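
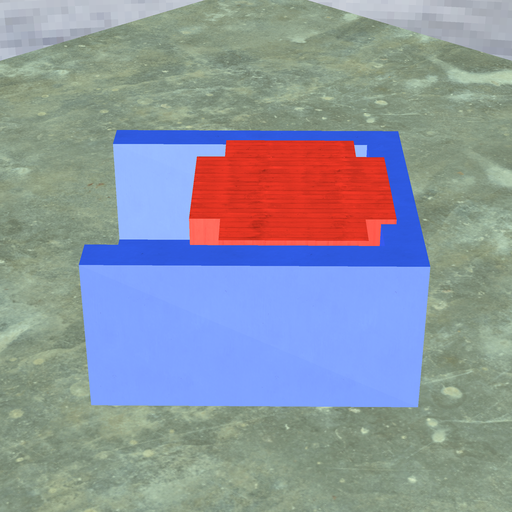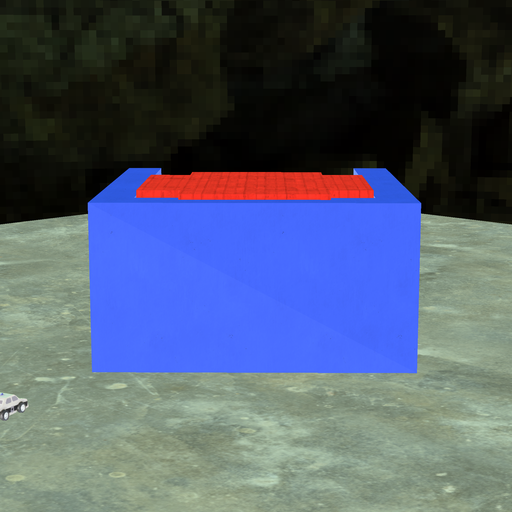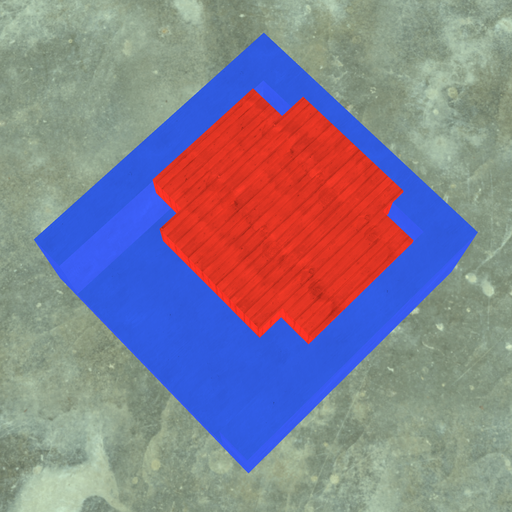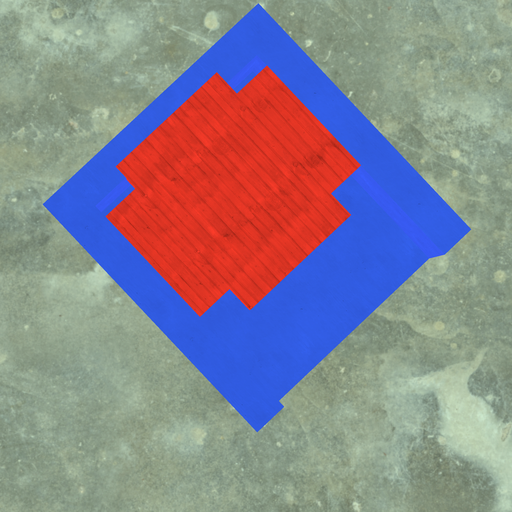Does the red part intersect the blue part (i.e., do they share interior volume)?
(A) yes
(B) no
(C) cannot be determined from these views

(A) yes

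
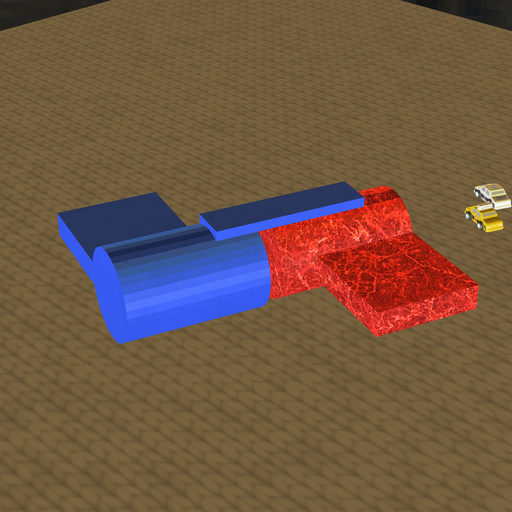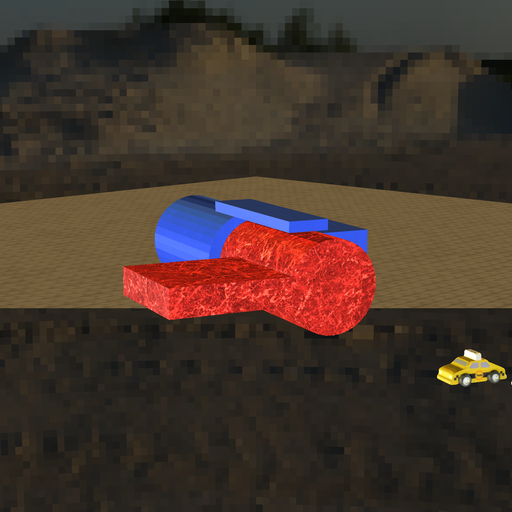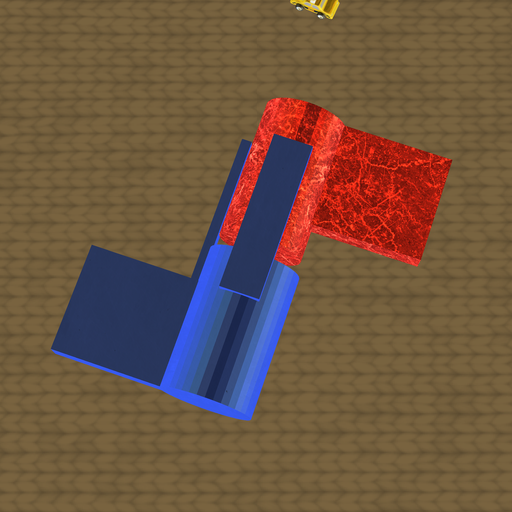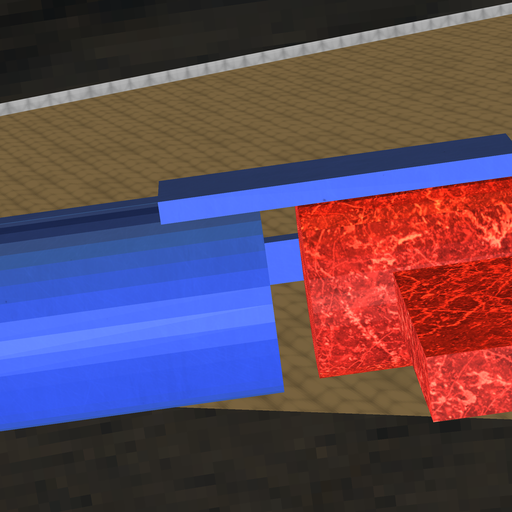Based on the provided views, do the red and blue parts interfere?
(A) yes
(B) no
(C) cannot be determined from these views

(B) no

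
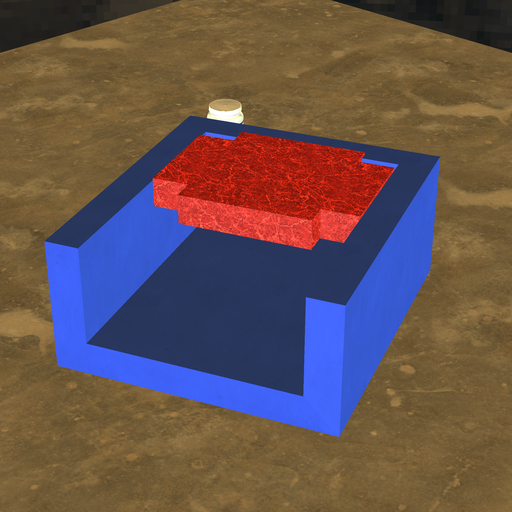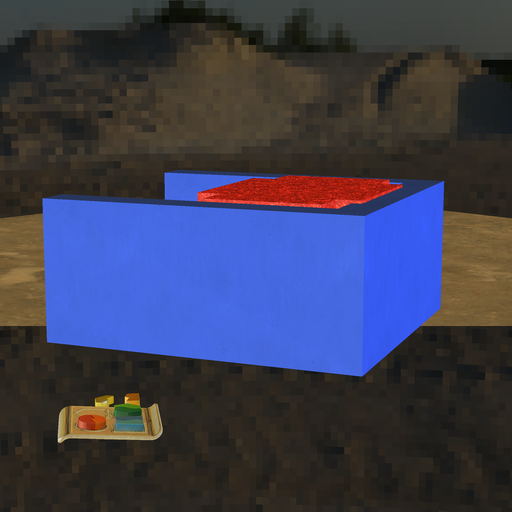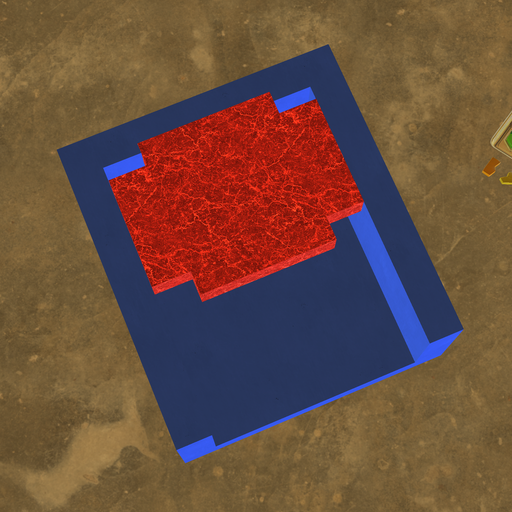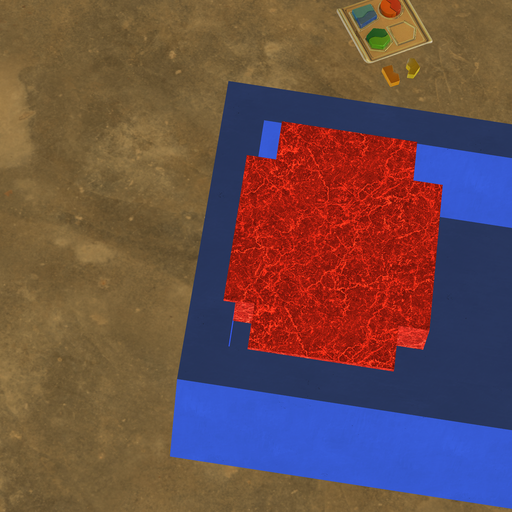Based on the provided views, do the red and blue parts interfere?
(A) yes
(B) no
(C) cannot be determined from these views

(A) yes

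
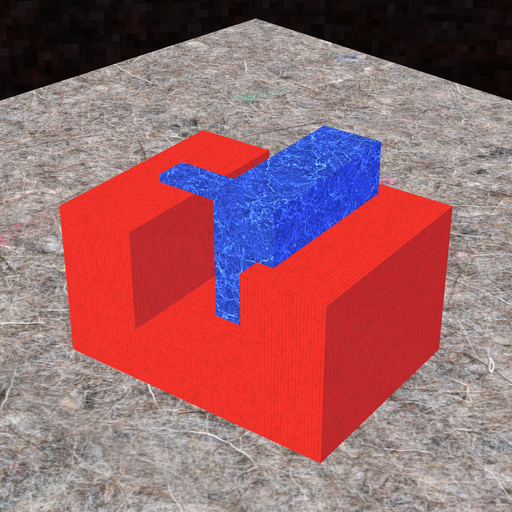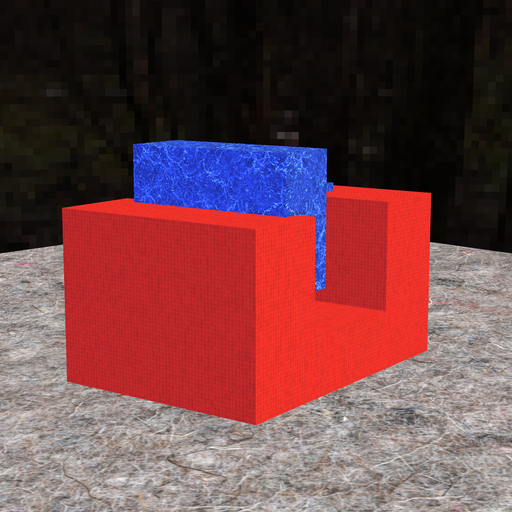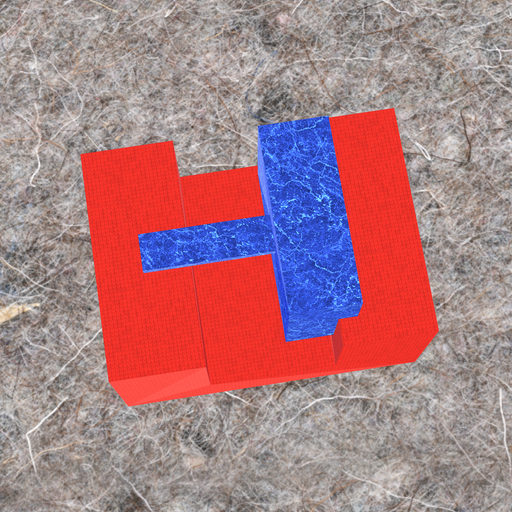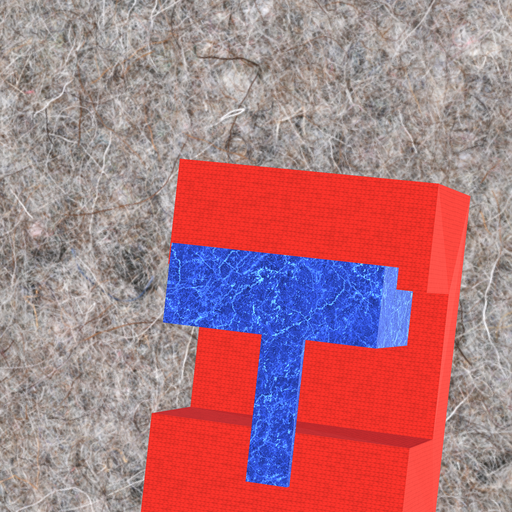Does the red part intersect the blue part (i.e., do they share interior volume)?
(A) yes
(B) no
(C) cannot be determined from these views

(A) yes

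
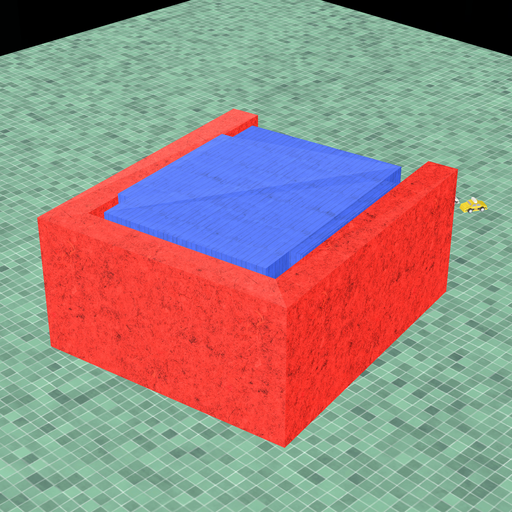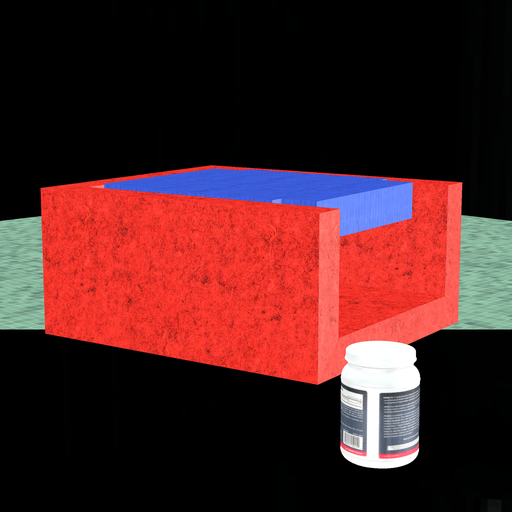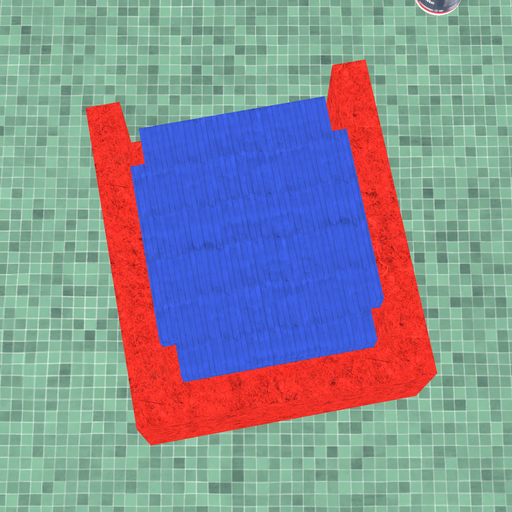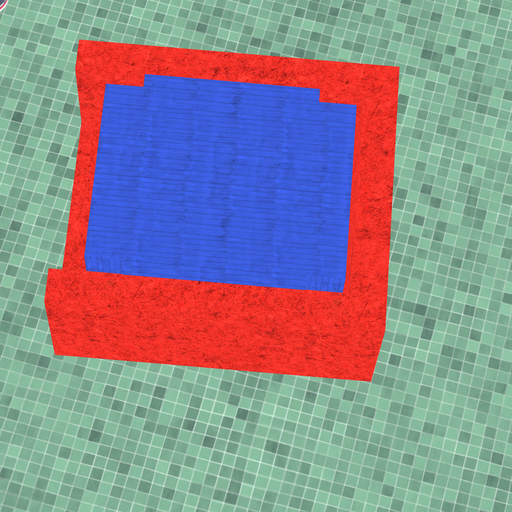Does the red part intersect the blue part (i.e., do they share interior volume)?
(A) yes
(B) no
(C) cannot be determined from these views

(B) no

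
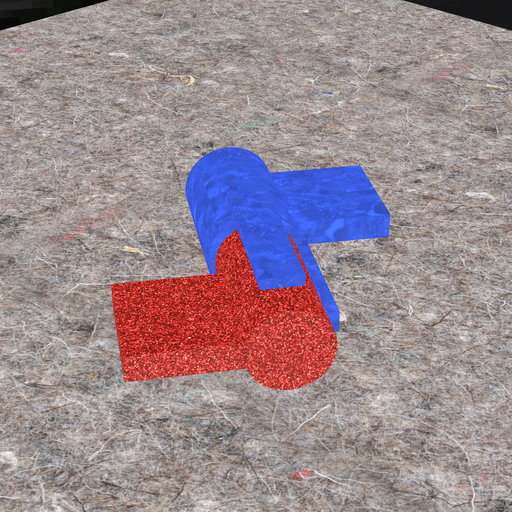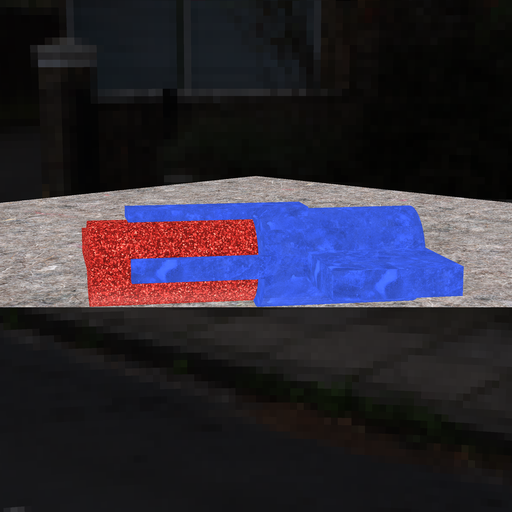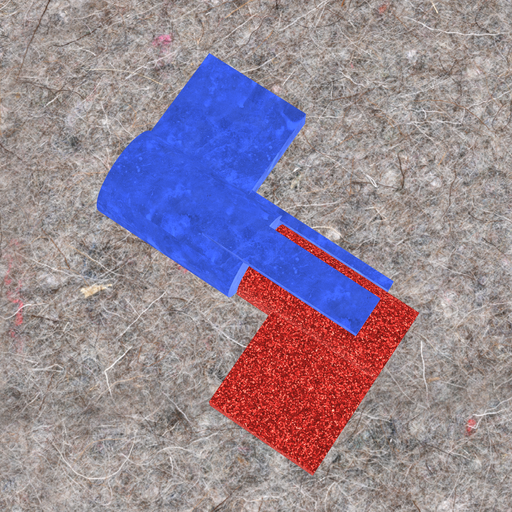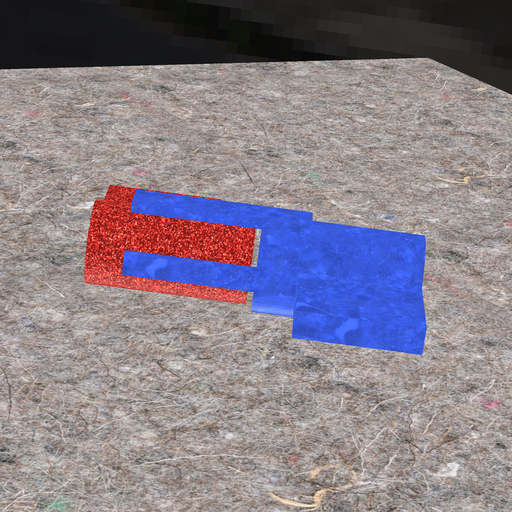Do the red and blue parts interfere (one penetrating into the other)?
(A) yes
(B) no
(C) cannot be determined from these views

(B) no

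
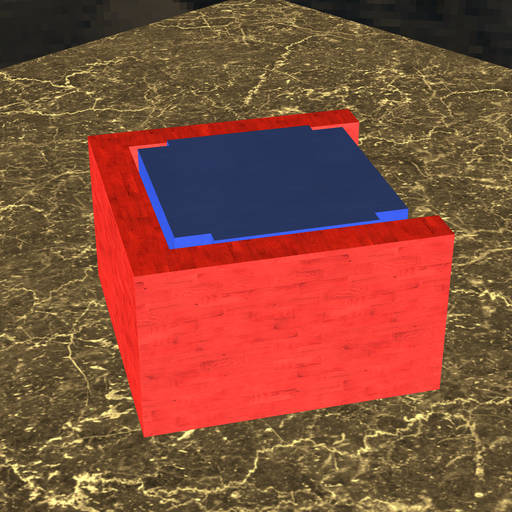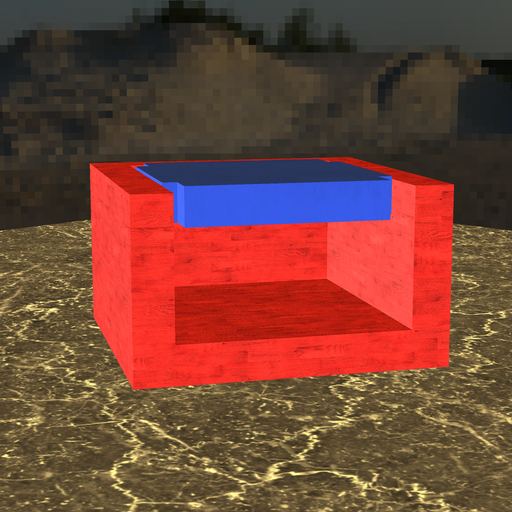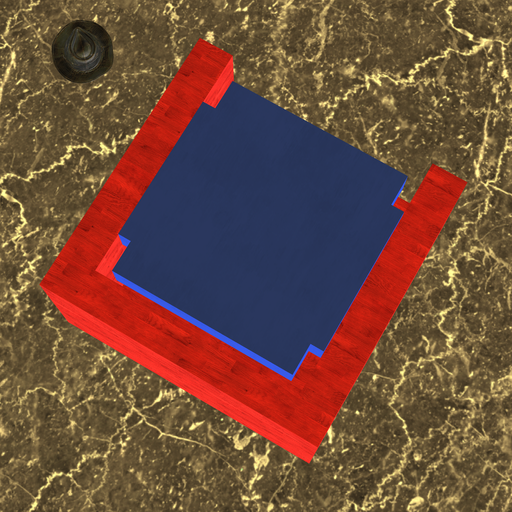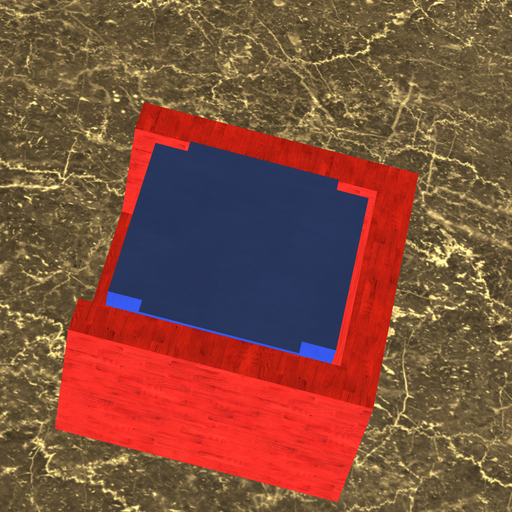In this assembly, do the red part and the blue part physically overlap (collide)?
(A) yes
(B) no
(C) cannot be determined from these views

(B) no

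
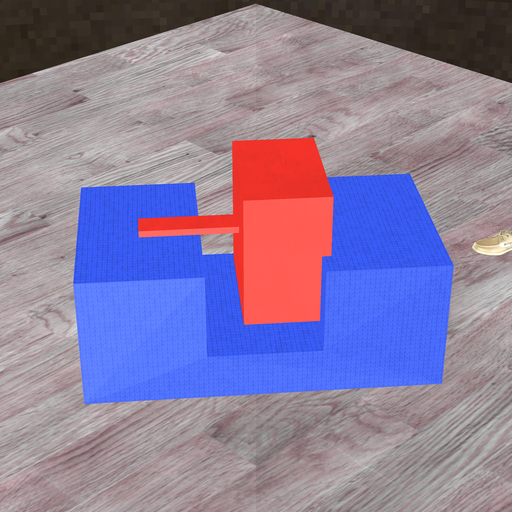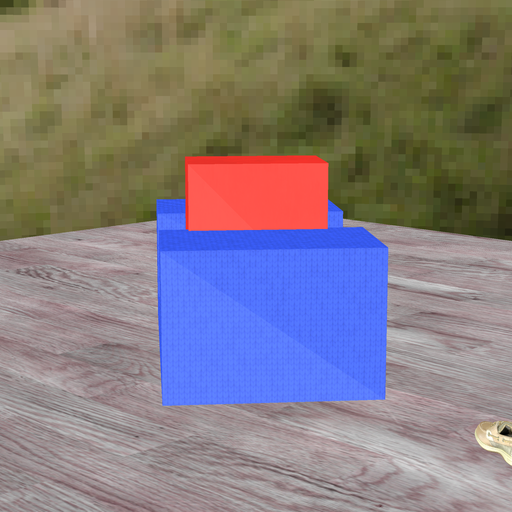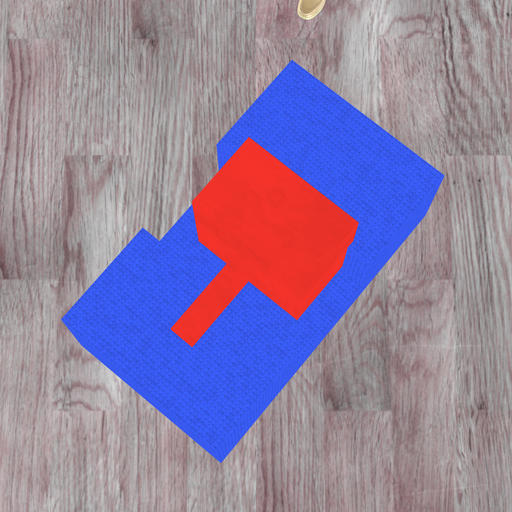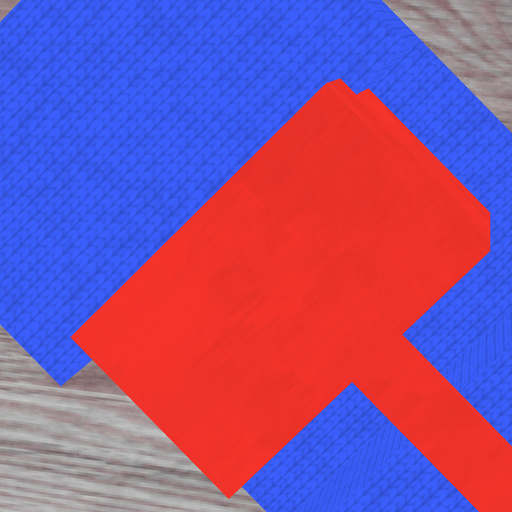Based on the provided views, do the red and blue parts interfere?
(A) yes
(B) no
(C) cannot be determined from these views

(A) yes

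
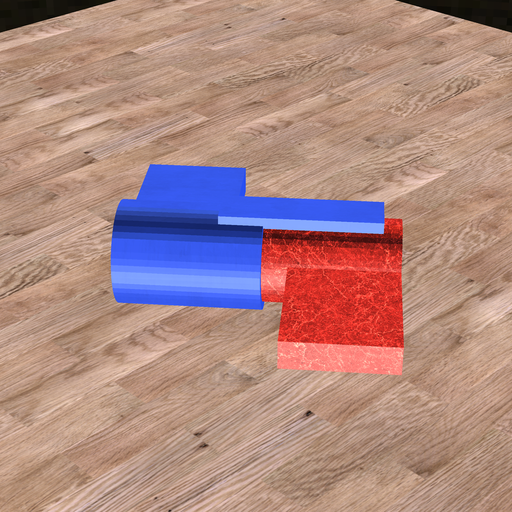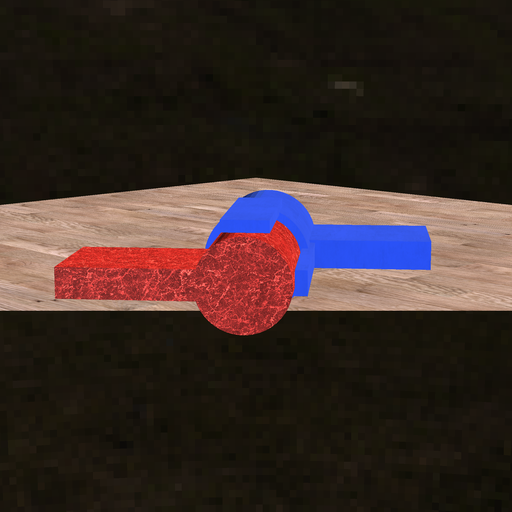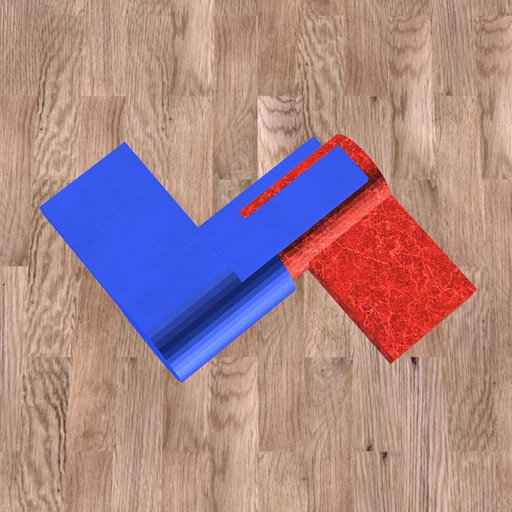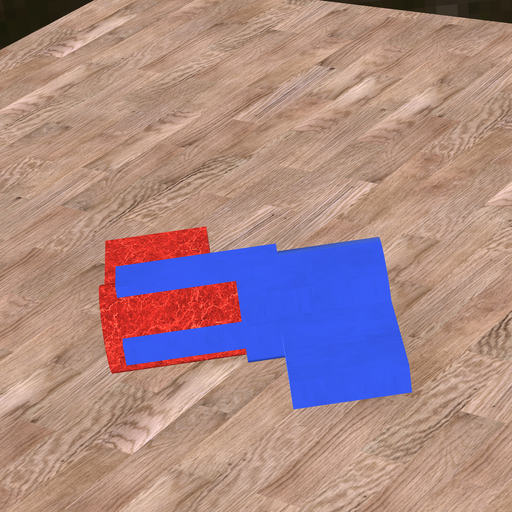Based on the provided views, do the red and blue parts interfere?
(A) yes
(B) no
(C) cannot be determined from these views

(A) yes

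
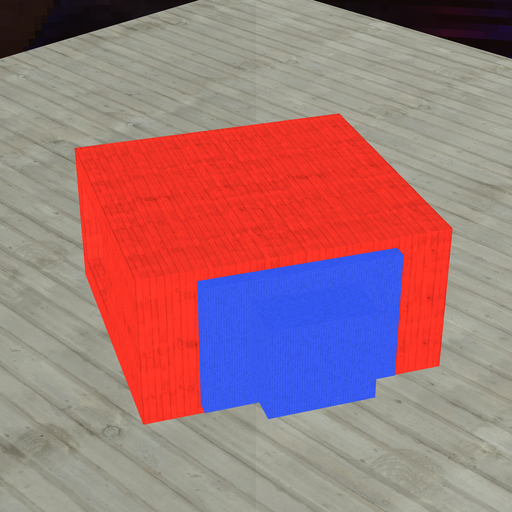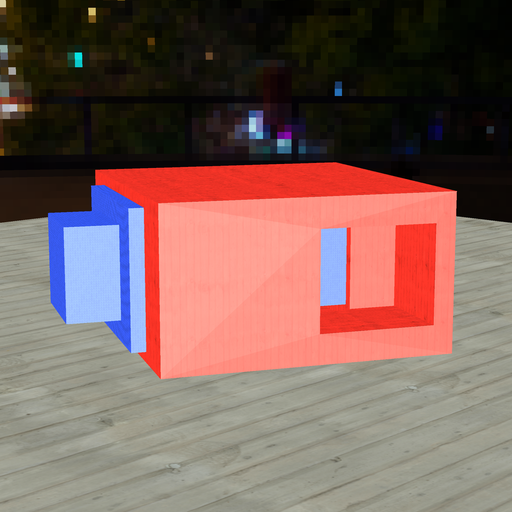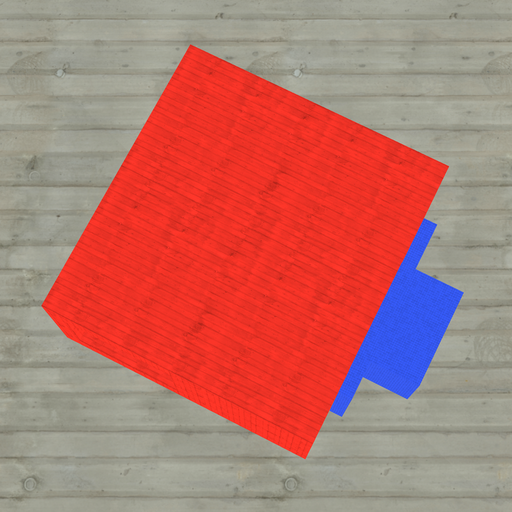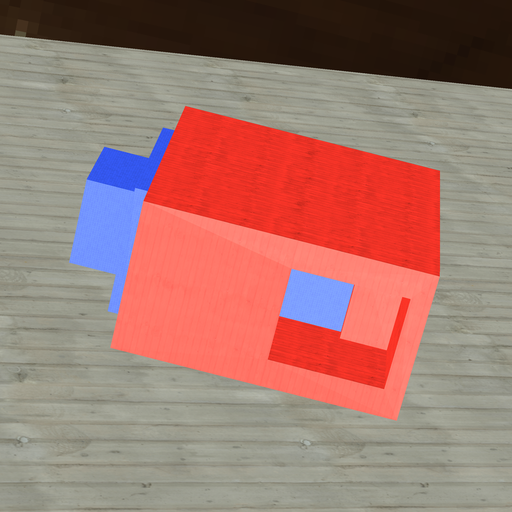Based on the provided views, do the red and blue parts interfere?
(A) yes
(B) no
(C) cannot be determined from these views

(A) yes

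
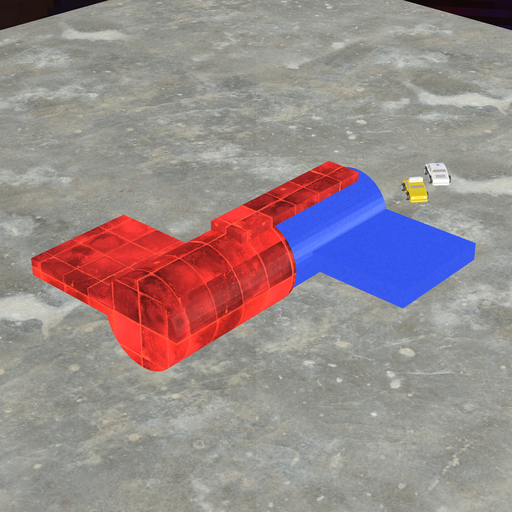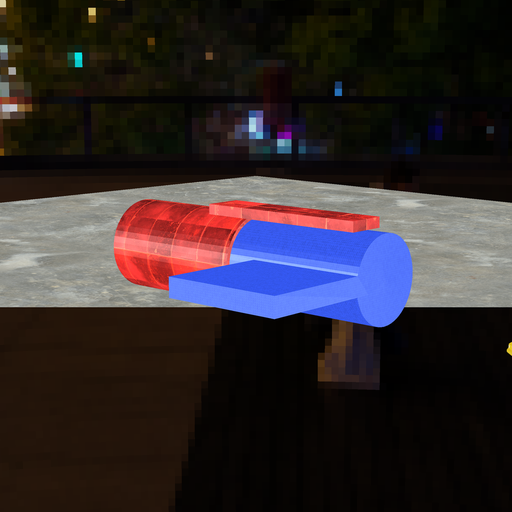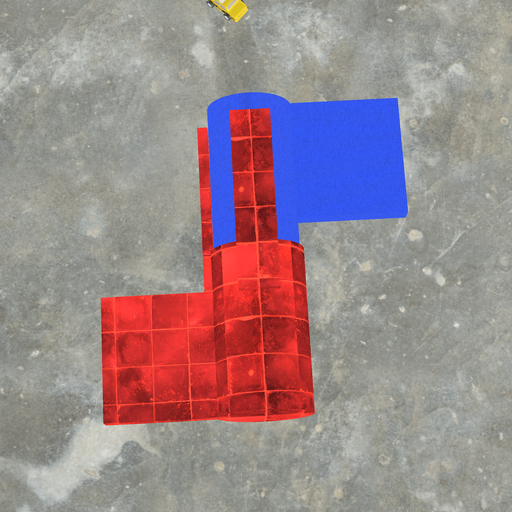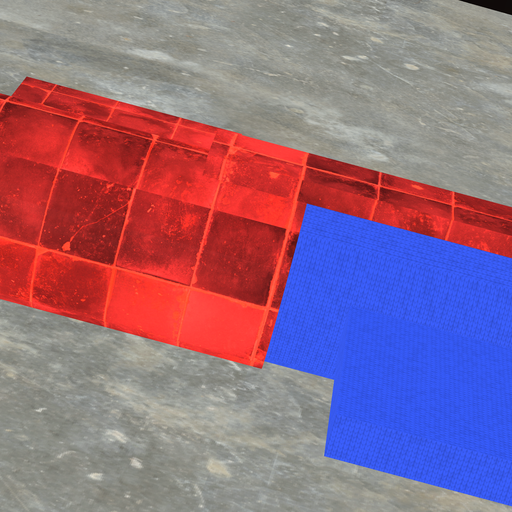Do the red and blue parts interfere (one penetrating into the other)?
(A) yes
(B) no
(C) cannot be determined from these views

(A) yes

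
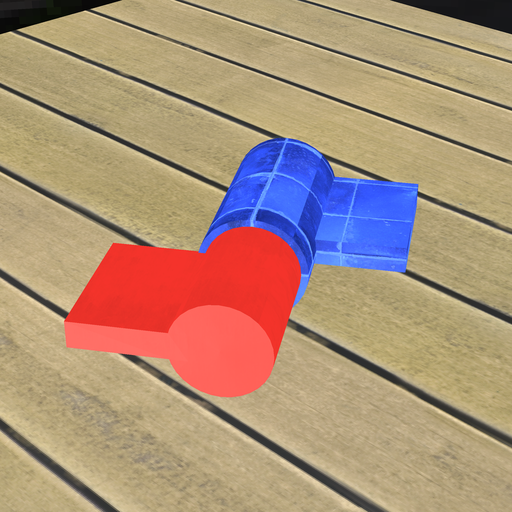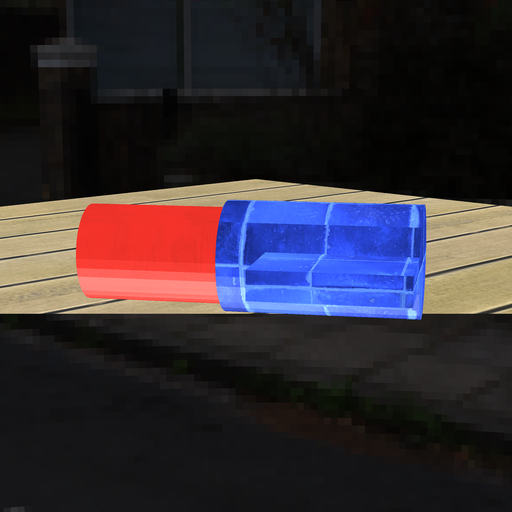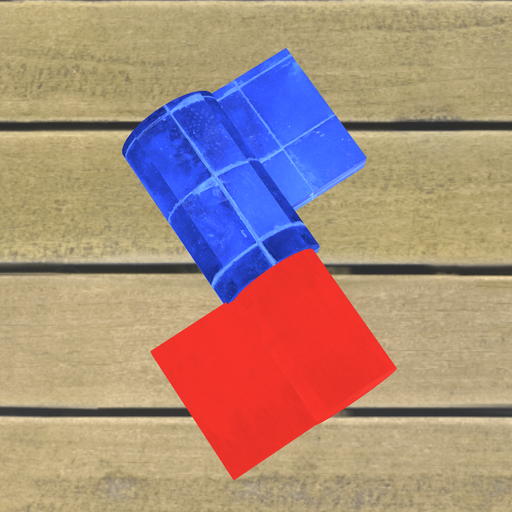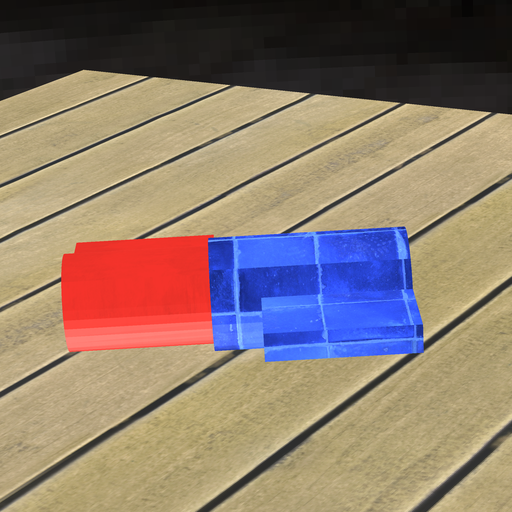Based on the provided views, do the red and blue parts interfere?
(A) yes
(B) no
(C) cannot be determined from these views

(A) yes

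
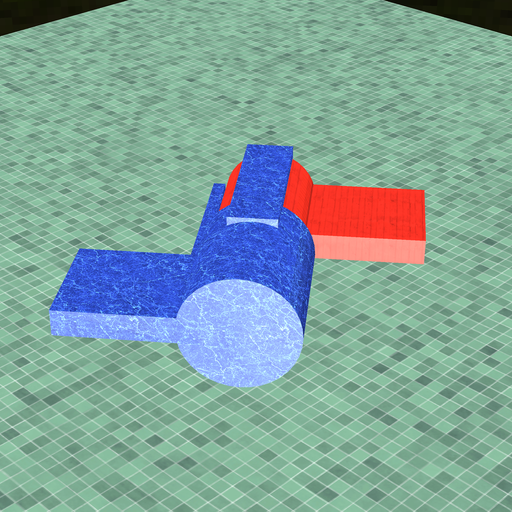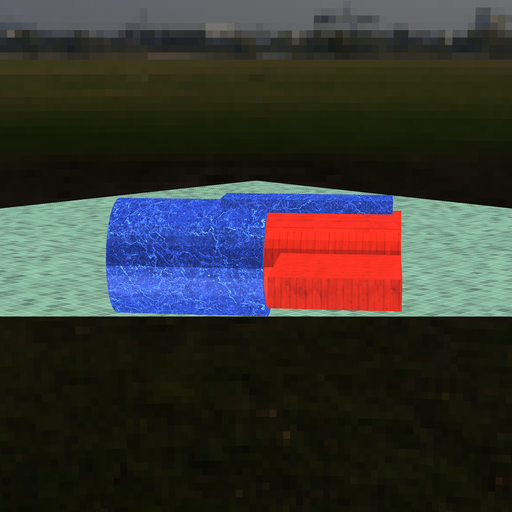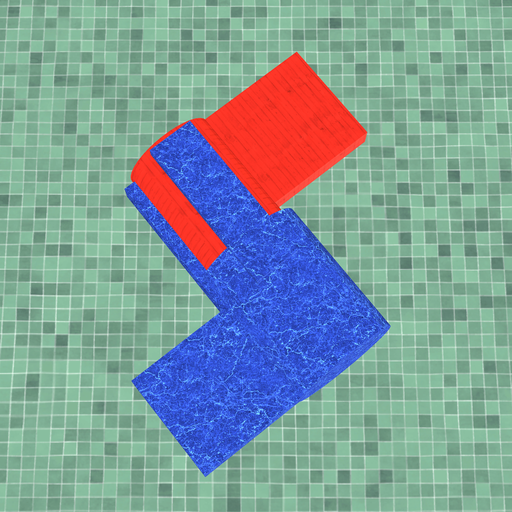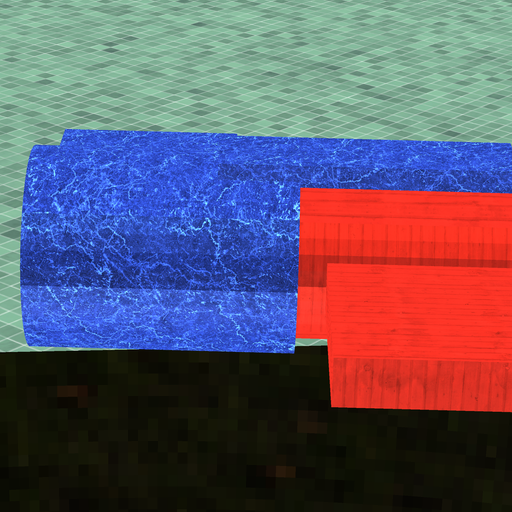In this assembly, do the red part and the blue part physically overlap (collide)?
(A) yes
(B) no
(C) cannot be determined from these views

(A) yes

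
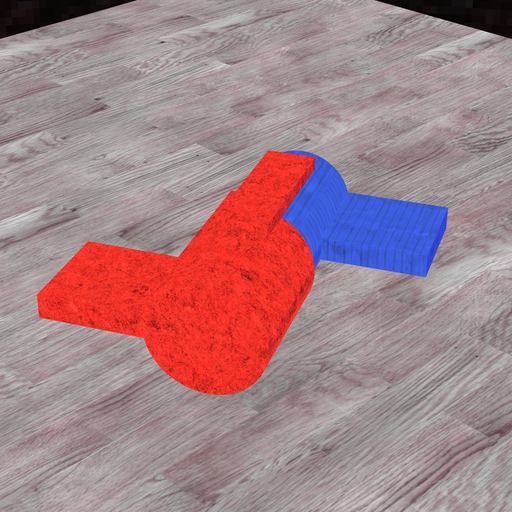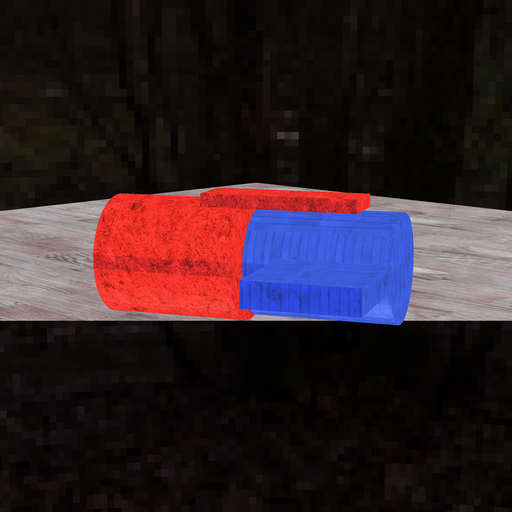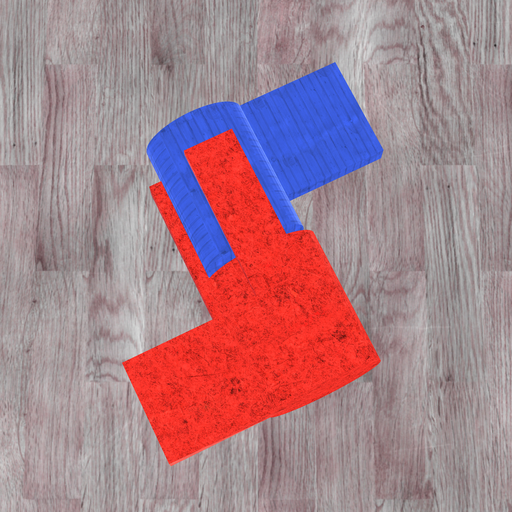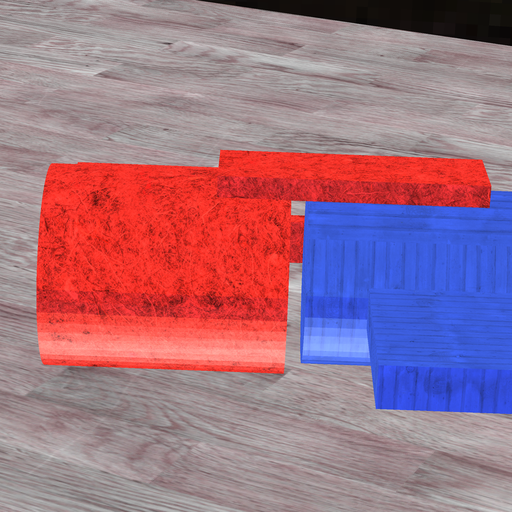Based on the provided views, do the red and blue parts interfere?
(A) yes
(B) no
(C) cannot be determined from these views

(B) no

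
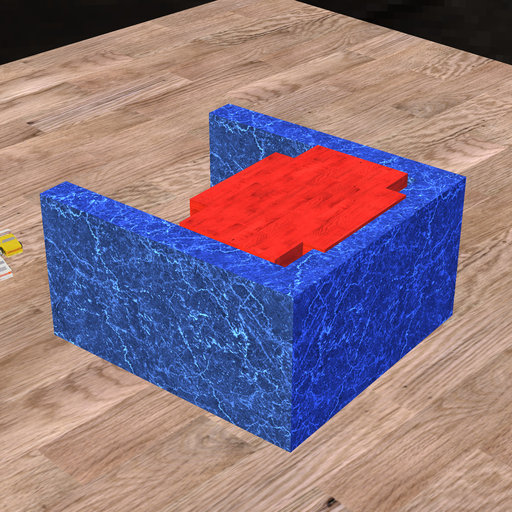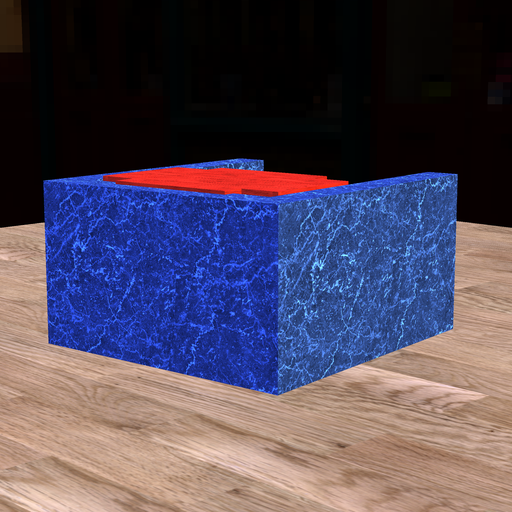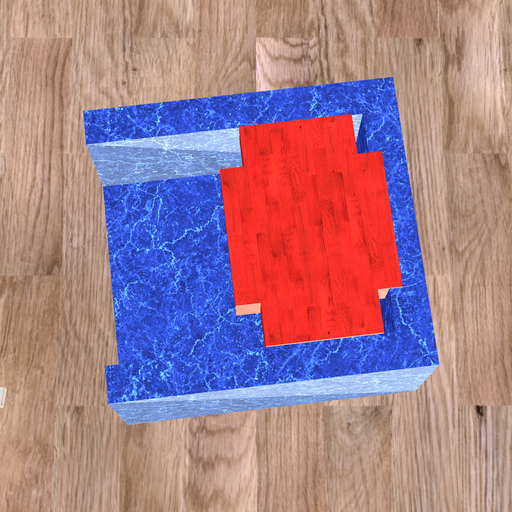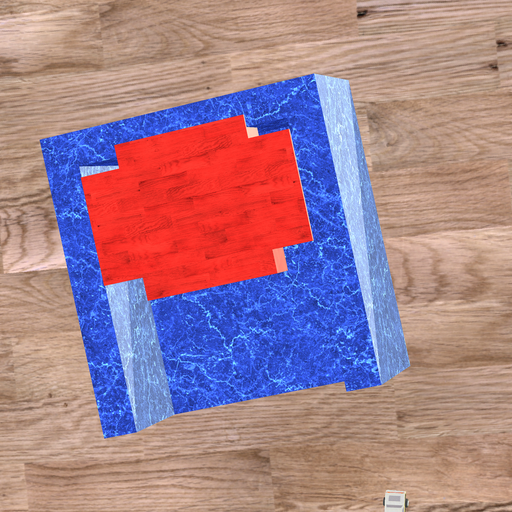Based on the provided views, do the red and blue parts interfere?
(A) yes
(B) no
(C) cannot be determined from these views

(A) yes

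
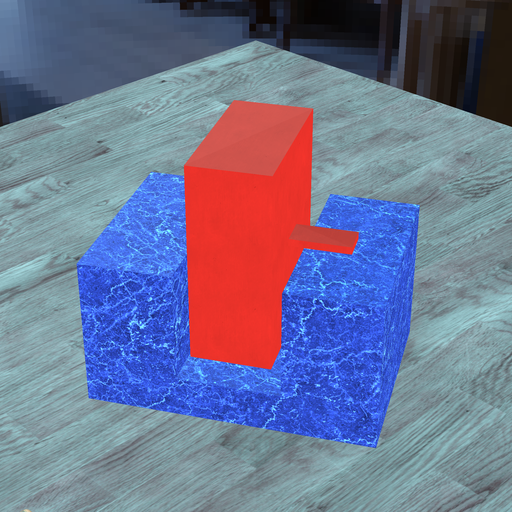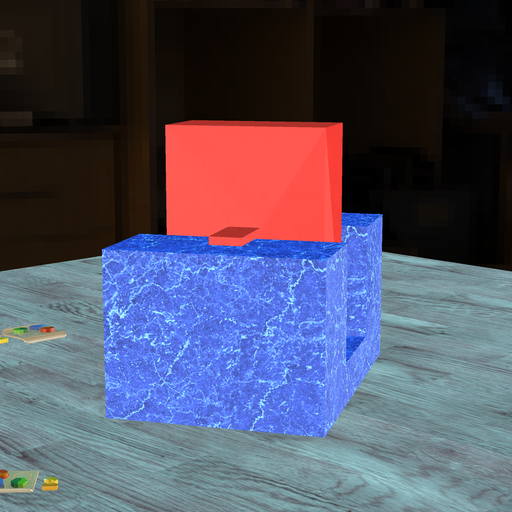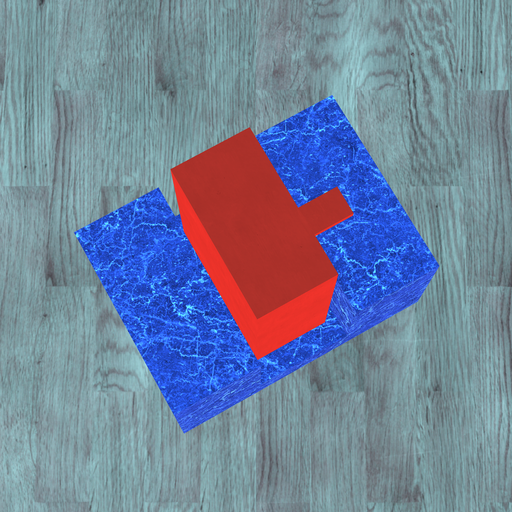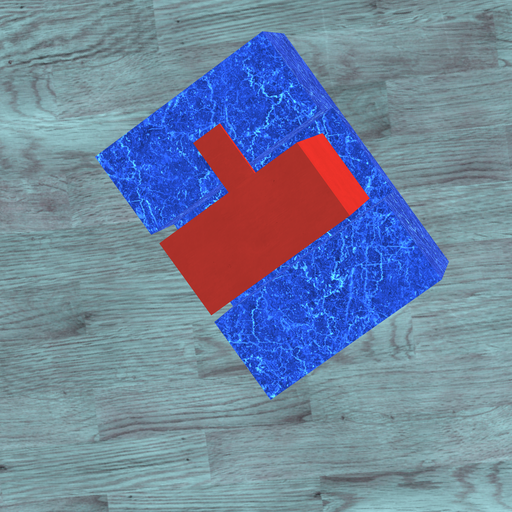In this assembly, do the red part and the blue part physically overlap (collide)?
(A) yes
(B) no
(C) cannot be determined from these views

(B) no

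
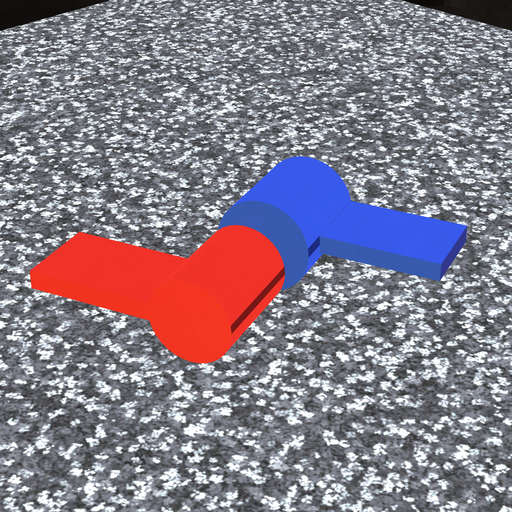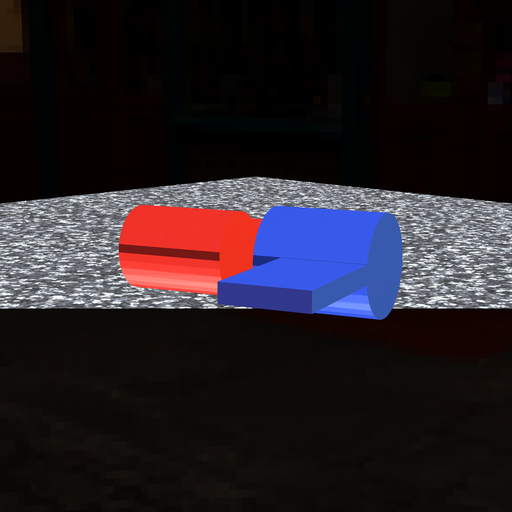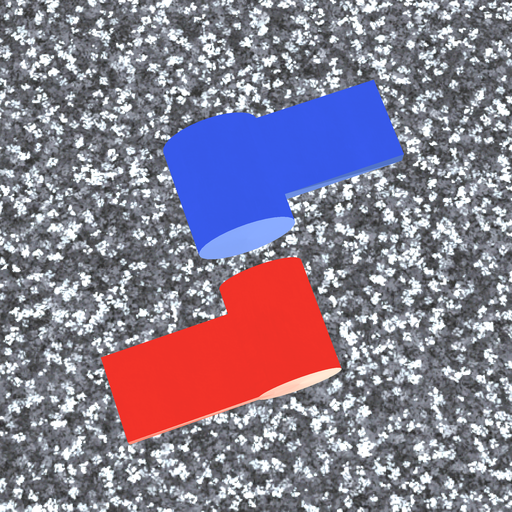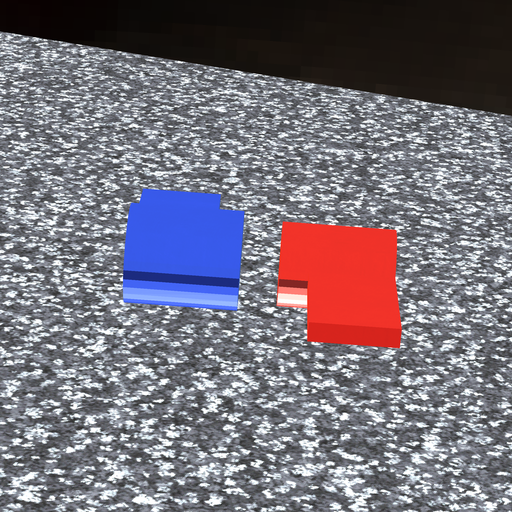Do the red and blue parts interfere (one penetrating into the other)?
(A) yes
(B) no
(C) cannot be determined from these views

(B) no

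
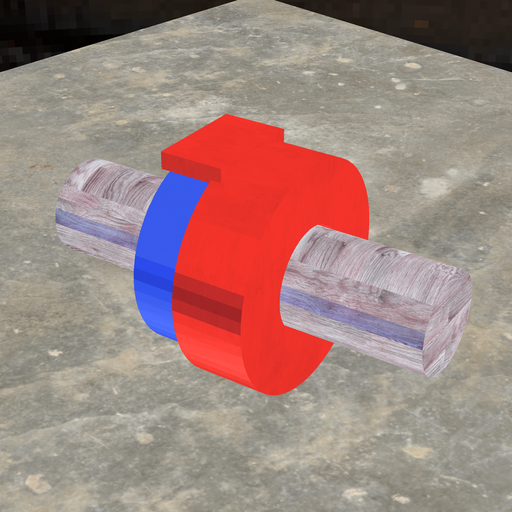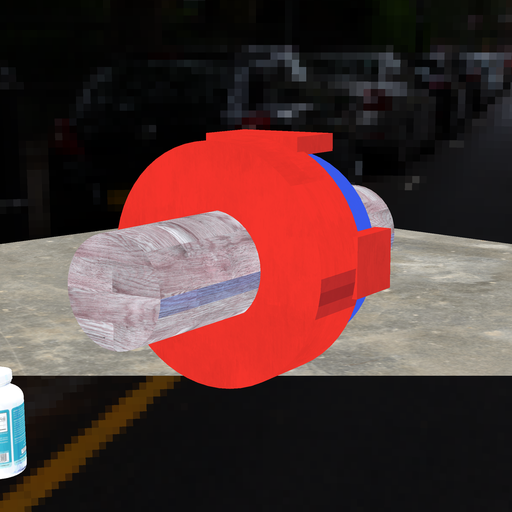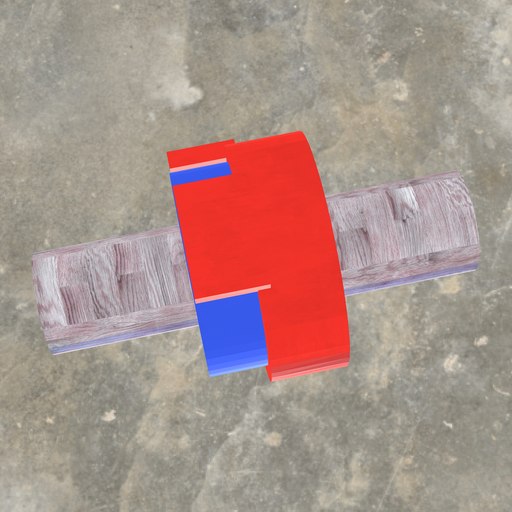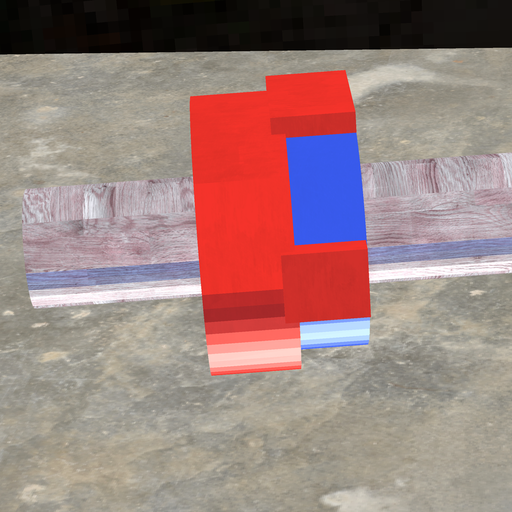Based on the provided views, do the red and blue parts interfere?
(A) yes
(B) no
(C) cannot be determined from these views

(A) yes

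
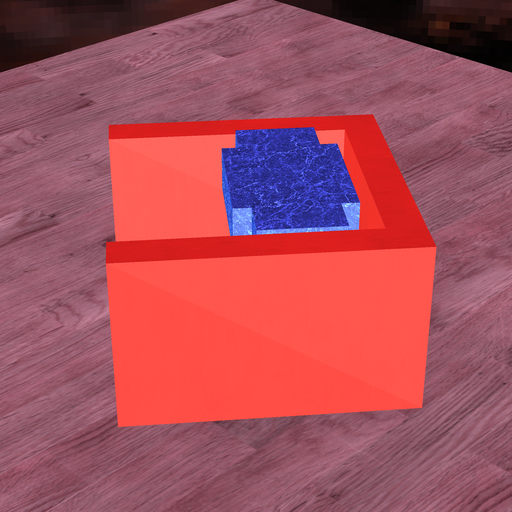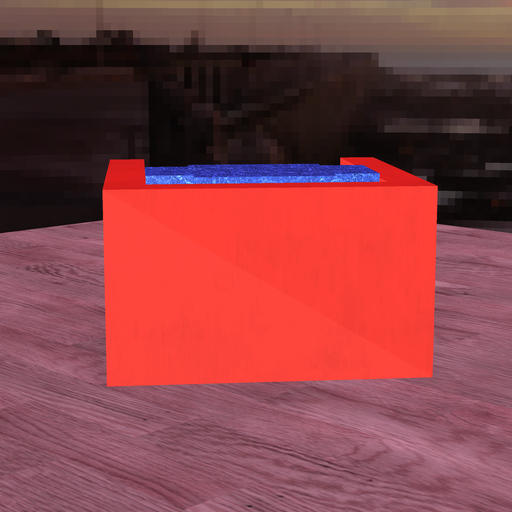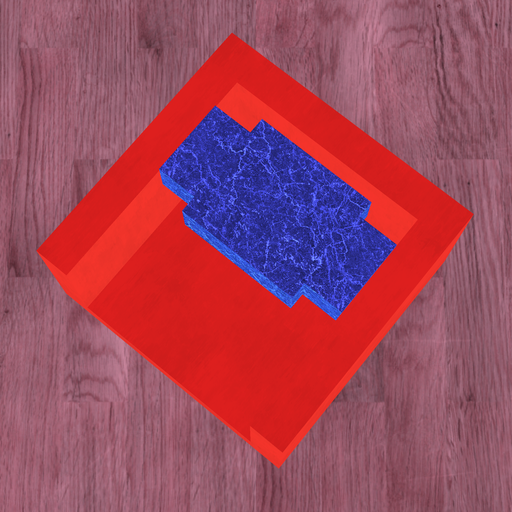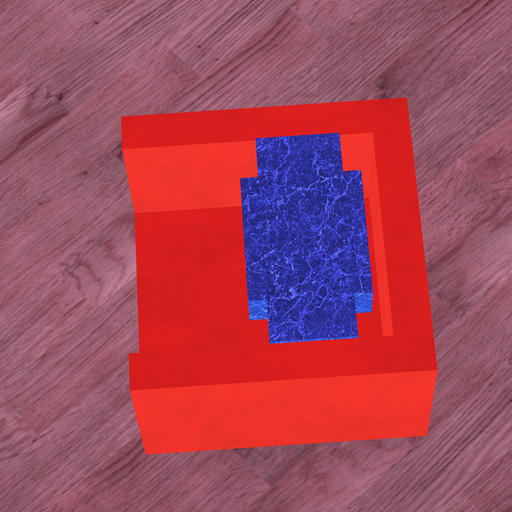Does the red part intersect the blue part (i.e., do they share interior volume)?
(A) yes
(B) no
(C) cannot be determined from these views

(B) no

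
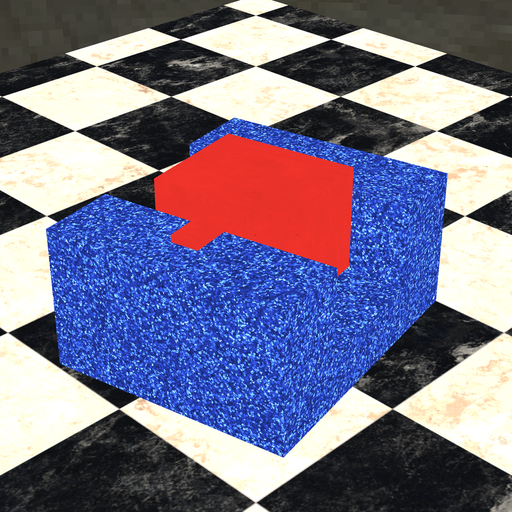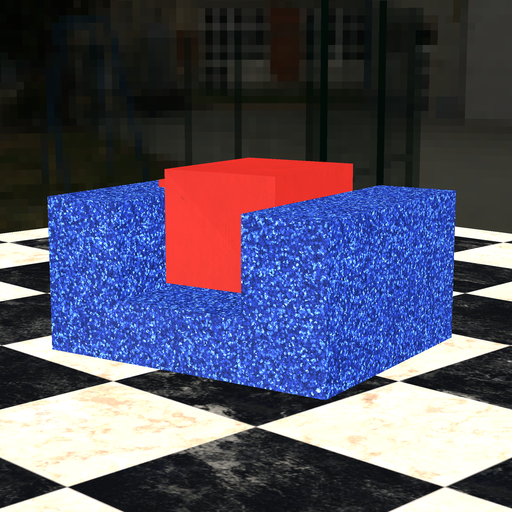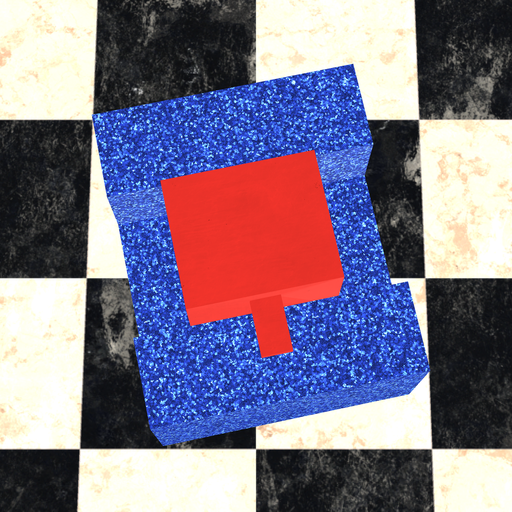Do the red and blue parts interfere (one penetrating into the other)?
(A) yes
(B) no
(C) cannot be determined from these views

(B) no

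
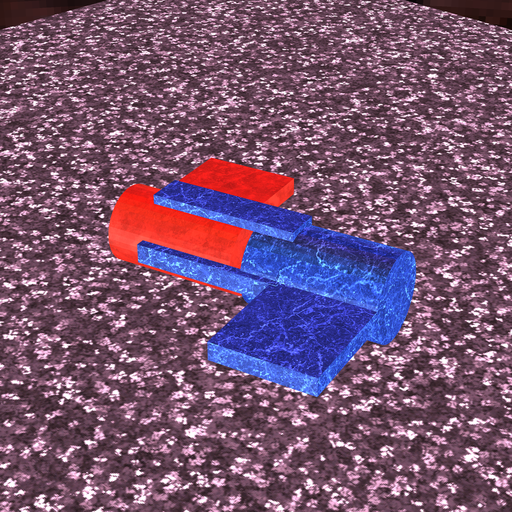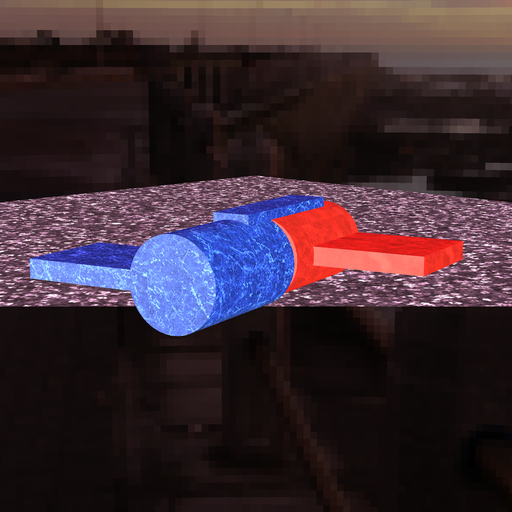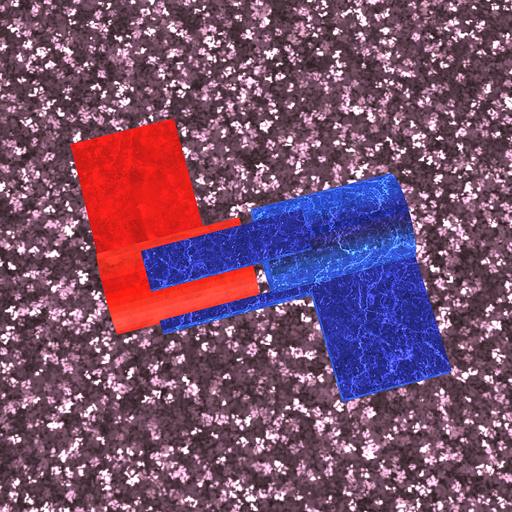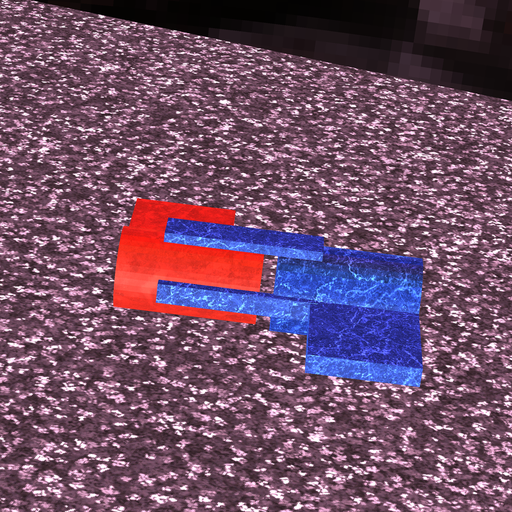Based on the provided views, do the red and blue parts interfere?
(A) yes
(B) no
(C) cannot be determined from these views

(B) no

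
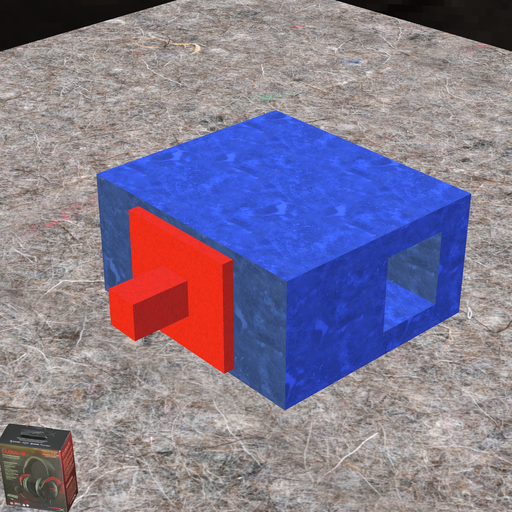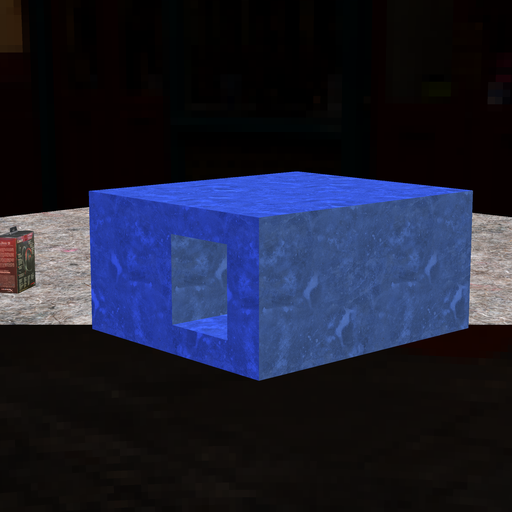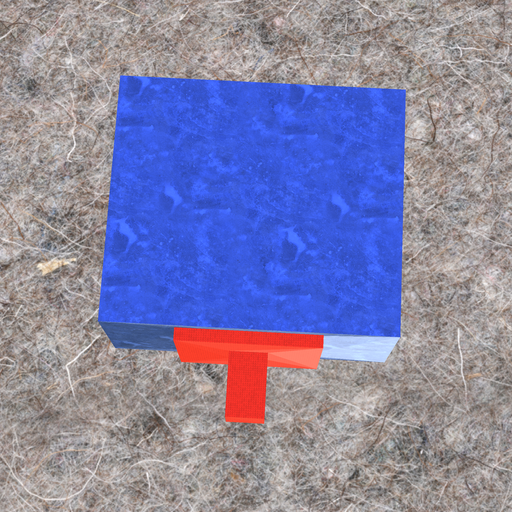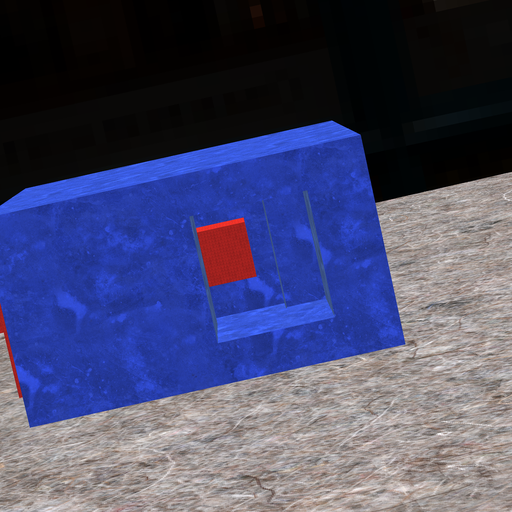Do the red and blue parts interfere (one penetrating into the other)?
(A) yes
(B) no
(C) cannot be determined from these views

(B) no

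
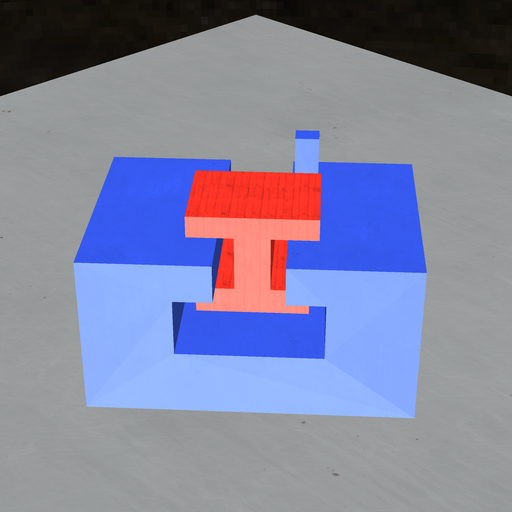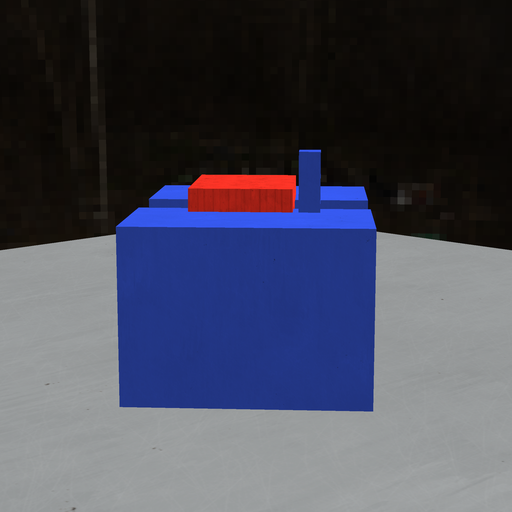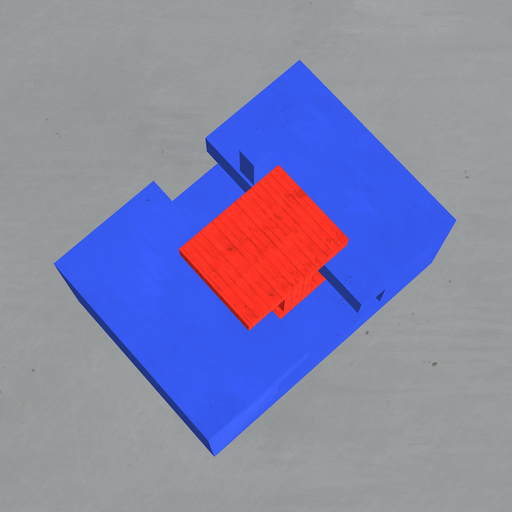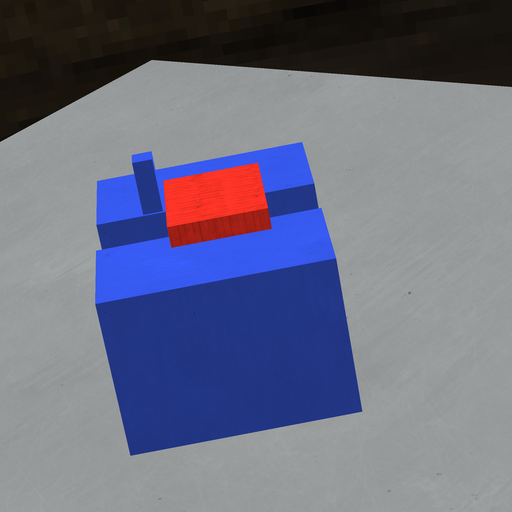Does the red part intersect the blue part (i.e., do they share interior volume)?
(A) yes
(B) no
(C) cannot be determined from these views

(B) no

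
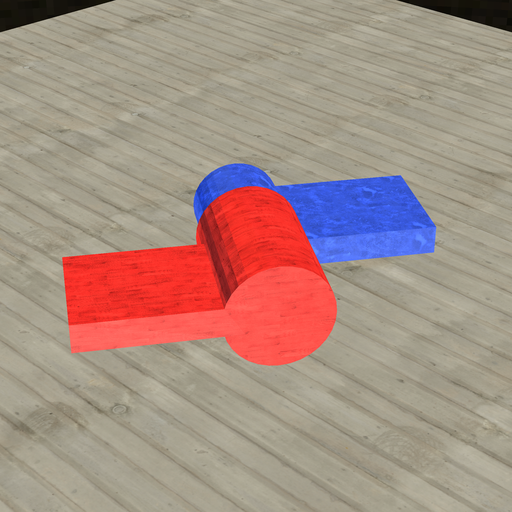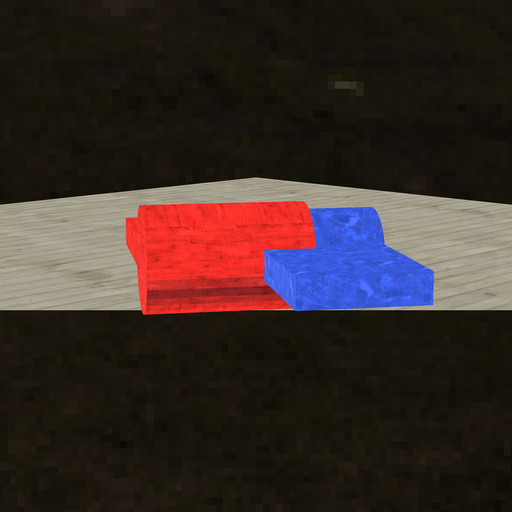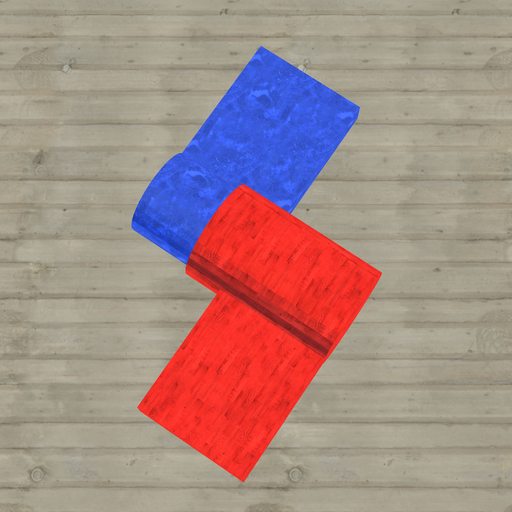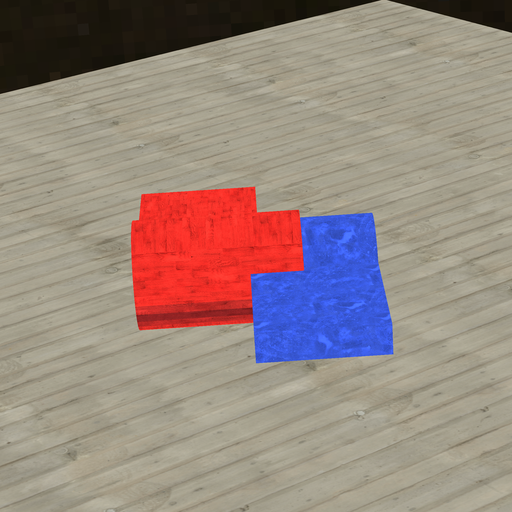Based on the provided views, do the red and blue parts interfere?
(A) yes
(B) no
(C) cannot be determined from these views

(A) yes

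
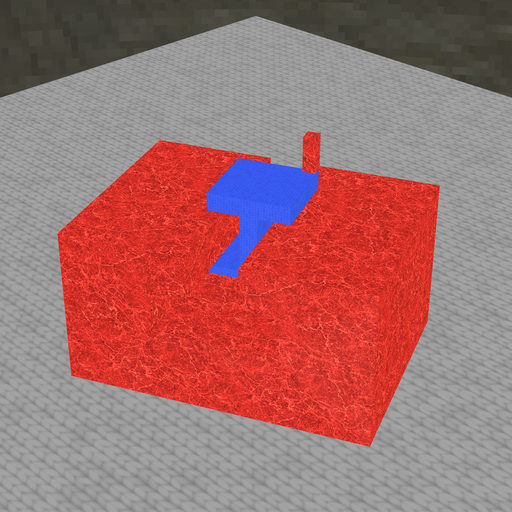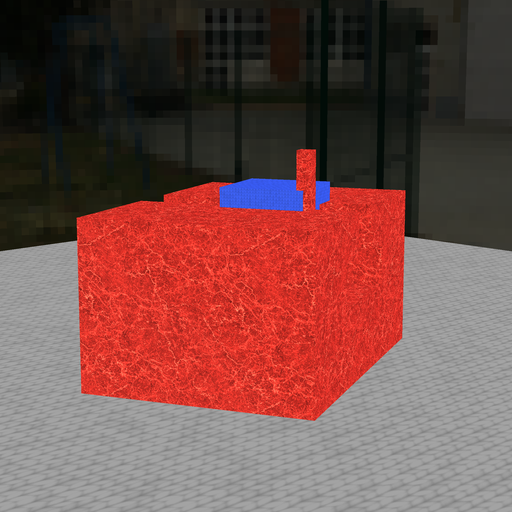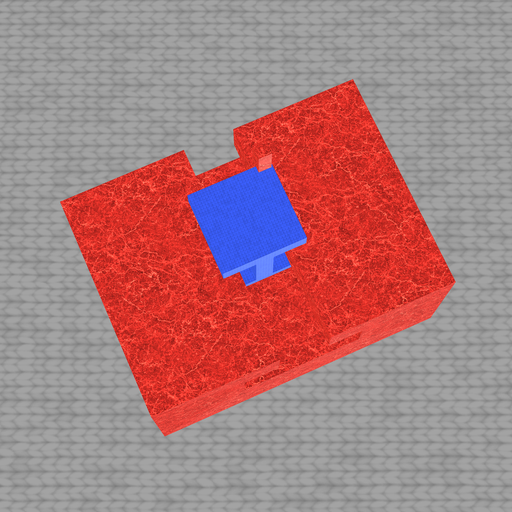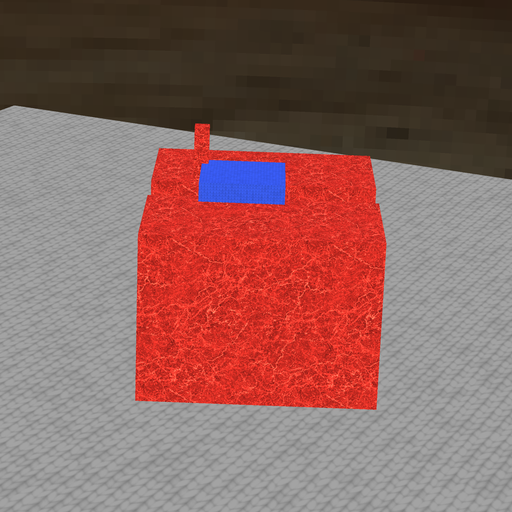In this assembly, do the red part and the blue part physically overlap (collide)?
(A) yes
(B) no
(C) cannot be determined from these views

(A) yes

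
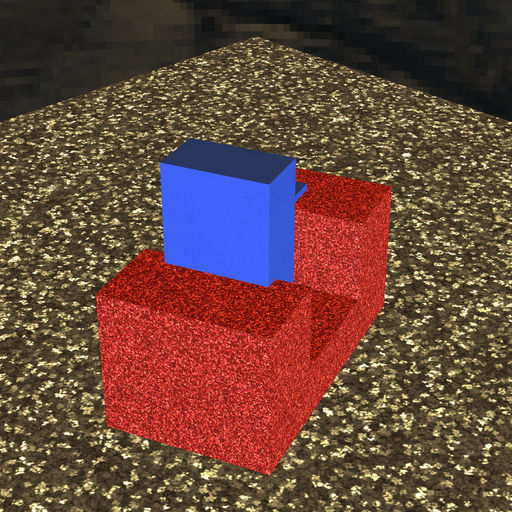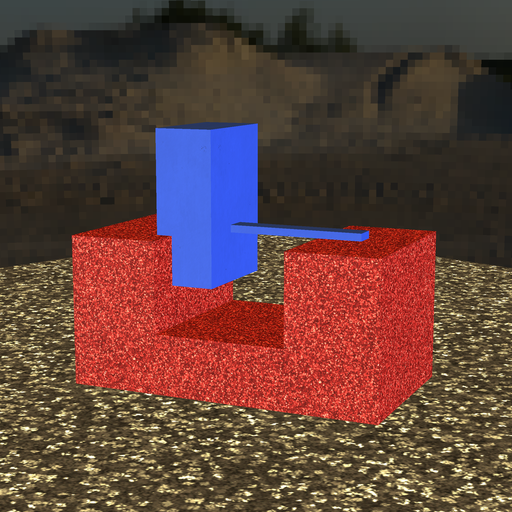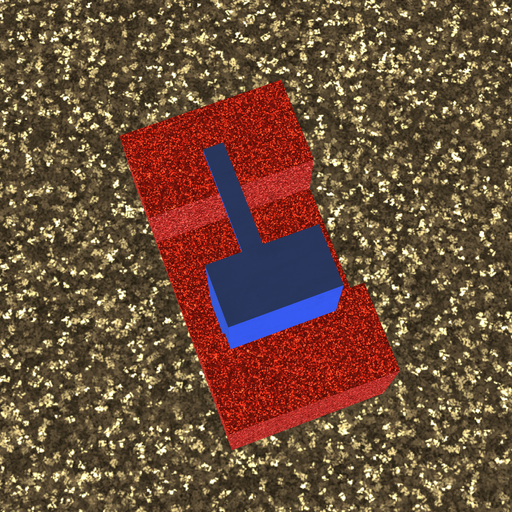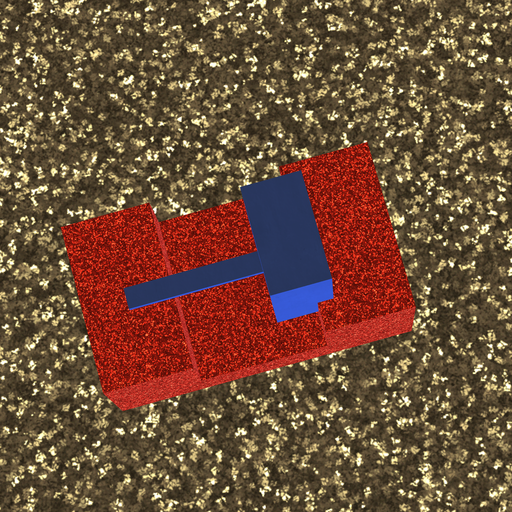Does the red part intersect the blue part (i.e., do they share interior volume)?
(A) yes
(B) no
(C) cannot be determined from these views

(A) yes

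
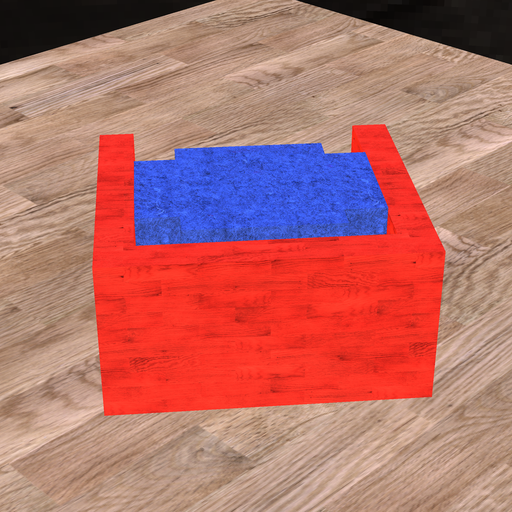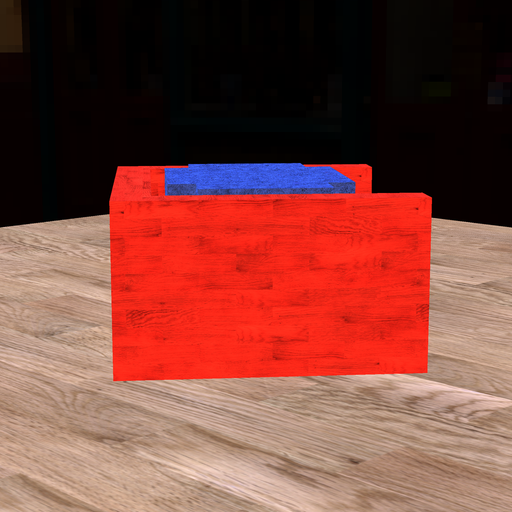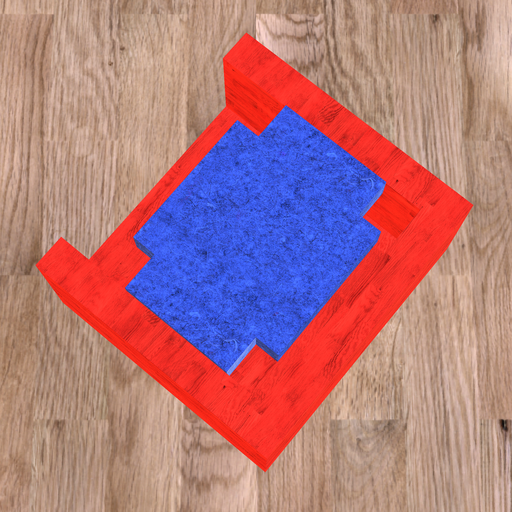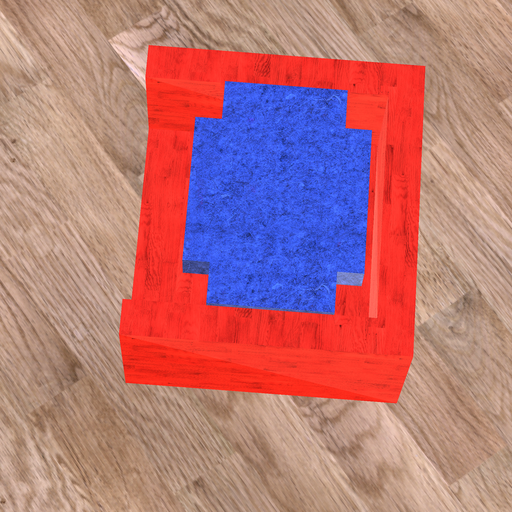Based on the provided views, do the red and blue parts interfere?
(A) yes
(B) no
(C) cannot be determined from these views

(B) no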